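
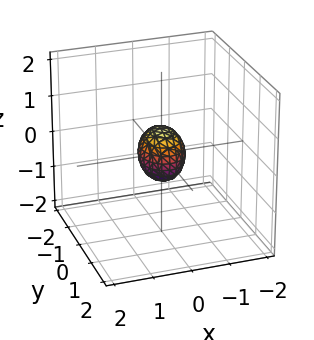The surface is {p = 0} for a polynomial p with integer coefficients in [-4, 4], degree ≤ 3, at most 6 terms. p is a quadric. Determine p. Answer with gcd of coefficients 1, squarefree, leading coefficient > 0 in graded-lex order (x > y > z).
3*x^2 + 2*y^2 + 2*z^2 - 1

(a) The degree is 2 — a closed, bounded, convex surface; a quadric.
(b) Symmetries: the z ↦ −z reflection is a symmetry, so z appears only in even powers; it's symmetric under y → −y, forcing even powers of y; mirror symmetry x ↦ −x ⇒ only even powers of x.
(c) Assembling these constraints gives the stated polynomial.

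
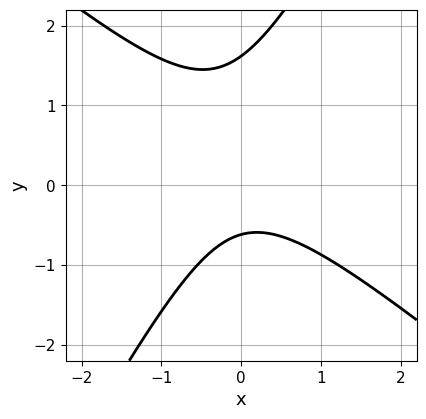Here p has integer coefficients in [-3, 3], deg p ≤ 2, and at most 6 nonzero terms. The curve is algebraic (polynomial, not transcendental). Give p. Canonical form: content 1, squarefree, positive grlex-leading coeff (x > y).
3*x^2 + 2*x*y - 2*y^2 + 2*y + 2

(a) The degree is 2 — the shape is more complex than any degree-1 curve.
(b) Observable constraints: it misses every integer gridline on the x-axis.
(c) Solving for integer coefficients yields p as stated.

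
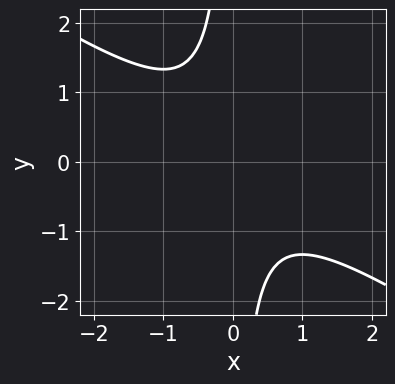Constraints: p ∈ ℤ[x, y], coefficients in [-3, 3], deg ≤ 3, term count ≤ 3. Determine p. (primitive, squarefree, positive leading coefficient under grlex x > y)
The degree is 2 — no degree-1 curve has this shape.
Reading off the gridlines: no y-intercept at any integer in the box; the curve avoids every integer x-axis point in the box.
Assembling these constraints gives the stated polynomial.

2*x^2 + 3*x*y + 2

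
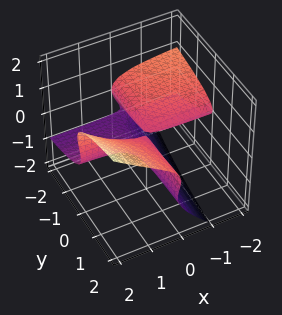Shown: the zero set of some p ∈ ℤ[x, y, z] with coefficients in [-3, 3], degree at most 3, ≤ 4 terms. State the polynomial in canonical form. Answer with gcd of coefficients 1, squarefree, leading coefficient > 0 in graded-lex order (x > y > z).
First, degree: no degree-2 surface has this shape, so deg p = 3.
Then, against the integer gridlines: every point of the y-axis in the box is on the surface; every point of the x-axis in the box is on the surface; it crosses the z-axis at the gridline z = -1.
Finally, assembling these constraints gives the stated polynomial.

2*x*z^2 - 2*z^3 + x*y - 2*z^2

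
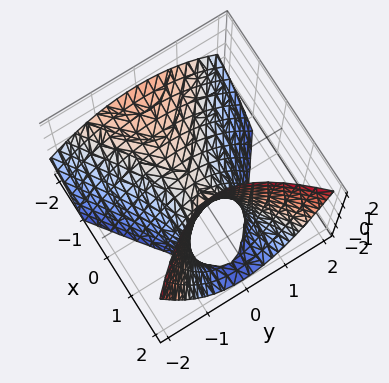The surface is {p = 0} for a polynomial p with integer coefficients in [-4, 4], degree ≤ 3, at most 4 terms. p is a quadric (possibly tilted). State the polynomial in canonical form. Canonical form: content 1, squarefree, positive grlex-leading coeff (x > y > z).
deg p = 2. A generic line meets the surface in up to 2 points.
Observable constraints: it crosses the x-axis at the gridline x = 0; it meets the z-axis at z = 0 (among the integer gridlines).
These observations pin down the coefficients.

x^2 + 2*x*z - 2*y^2 - 2*z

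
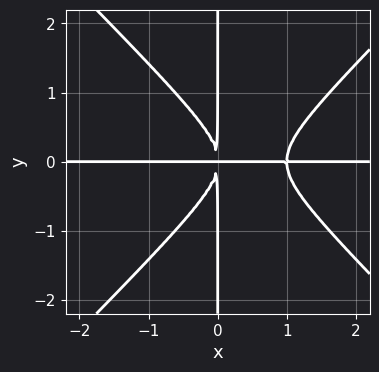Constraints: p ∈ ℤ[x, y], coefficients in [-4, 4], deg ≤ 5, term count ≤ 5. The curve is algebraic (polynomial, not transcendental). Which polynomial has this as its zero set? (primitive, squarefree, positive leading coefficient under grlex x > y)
x^3*y - x*y^3 - x^2*y

Degree: no degree-3 curve has this shape, so deg p = 4.
From the visible intercepts: the visible x-axis segment lies entirely on the curve; every point of the y-axis in the box is on the curve.
These observations pin down the coefficients.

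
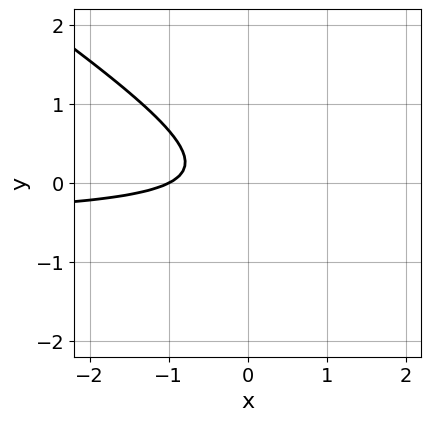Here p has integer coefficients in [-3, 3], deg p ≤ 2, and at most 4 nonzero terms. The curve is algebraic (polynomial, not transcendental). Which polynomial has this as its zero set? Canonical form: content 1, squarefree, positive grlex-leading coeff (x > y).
2*x*y + 3*y^2 + x + 1

First, degree: no degree-1 curve has this shape, so deg p = 2.
Then, observable constraints: the curve avoids every integer y-axis point in the box; it meets the x-axis at x = -1 (among the integer gridlines).
Finally, the integer polynomial consistent with all of this is the stated p.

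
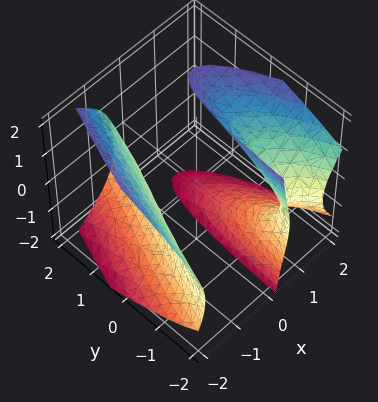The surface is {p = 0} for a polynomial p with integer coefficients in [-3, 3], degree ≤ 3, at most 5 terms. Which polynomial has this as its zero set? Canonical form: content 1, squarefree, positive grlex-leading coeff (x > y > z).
First, I count 2 distinct pieces. They look like related sheets of one shape, so recover p as a whole.
Next, deg p = 3. No degree-2 surface has this shape.
Next, observable constraints: the surface avoids every integer z-axis point in the box; it misses every integer gridline on the y-axis.
Finally, together with the visible shape, these determine p as stated.

2*x^3 - 2*x*z^2 + 3*x*y + 3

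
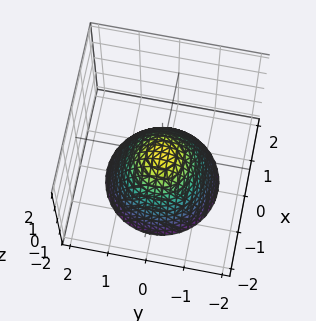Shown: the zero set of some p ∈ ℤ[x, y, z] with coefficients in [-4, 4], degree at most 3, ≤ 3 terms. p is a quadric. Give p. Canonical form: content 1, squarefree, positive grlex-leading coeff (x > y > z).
First, degree: a paraboloid; a quadric, so deg p = 2.
Next, by symmetry, the z-axis is an axis of rotation, so x and y enter only as x² + y².
Next, reading off the gridlines: one x-axis crossing is at x = 0; it meets the z-axis at z = 0 (among the integer gridlines).
Finally, putting this together gives p.

x^2 + y^2 + z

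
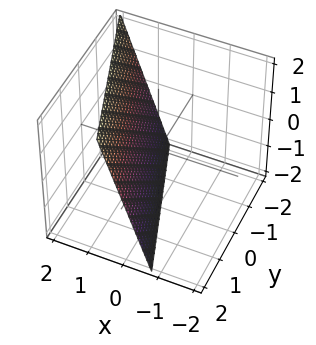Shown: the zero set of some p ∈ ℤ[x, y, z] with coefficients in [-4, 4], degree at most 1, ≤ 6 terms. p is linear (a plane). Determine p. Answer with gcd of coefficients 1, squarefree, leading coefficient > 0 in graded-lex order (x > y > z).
3*x + y - z - 2

1. Degree: the surface is flat (a plane), so deg p = 1.
2. Checking where it meets the axes: it crosses the z-axis at the gridline z = -2; one y-axis crossing is at y = 2.
3. These observations pin down the coefficients.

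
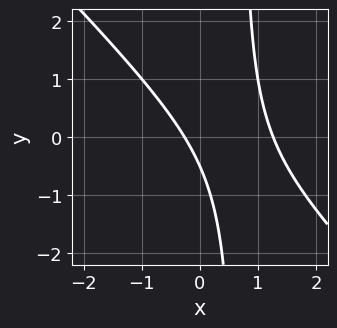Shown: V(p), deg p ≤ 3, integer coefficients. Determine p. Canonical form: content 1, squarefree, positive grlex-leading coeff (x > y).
First, degree: the shape is more complex than any degree-1 curve, so deg p = 2.
Finally, putting this together gives p.

3*x^2 + 3*x*y - 3*x - 2*y - 1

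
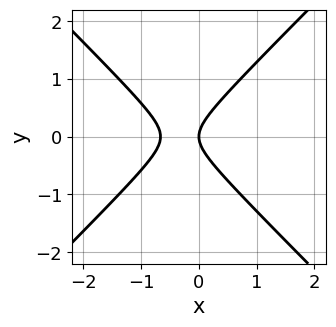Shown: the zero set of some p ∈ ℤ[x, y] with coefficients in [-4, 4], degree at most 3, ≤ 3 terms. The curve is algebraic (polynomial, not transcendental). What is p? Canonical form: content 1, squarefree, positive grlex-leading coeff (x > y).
3*x^2 - 3*y^2 + 2*x

(a) The degree is 2 — a generic line meets the curve in up to 2 points.
(b) Symmetries: it's symmetric under y → −y, forcing even powers of y.
(c) Checking where it meets the axes: one y-axis crossing is at y = 0; one x-axis crossing is at x = 0.
(d) Solving for integer coefficients yields p as stated.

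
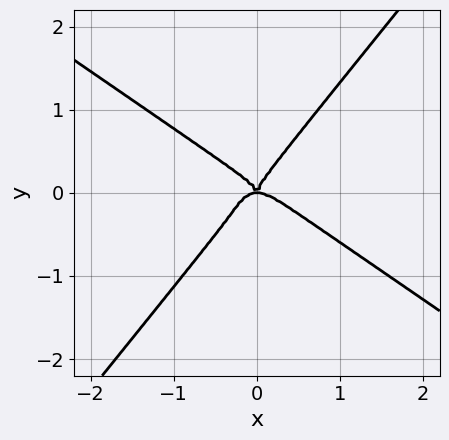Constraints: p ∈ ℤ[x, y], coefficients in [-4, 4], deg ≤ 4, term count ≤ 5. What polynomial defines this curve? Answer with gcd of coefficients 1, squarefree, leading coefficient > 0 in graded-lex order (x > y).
1. Degree: a generic line meets the curve in up to 4 points, so deg p = 4.
2. Reading off the gridlines: it crosses the y-axis at the gridline y = 0; it meets the x-axis at x = 0 (among the integer gridlines).
3. The integer polynomial consistent with all of this is the stated p.

2*x^4 + x^3*y + 2*x*y^3 - 3*y^4 + x^2*y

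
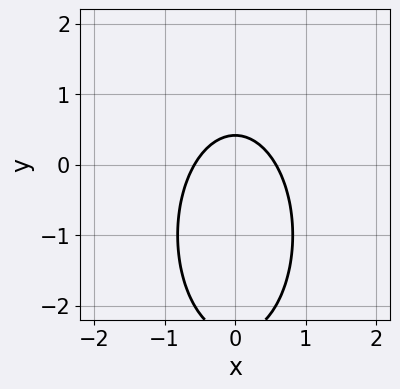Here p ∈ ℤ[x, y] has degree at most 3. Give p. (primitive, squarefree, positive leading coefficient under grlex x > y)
3*x^2 + y^2 + 2*y - 1

1. deg p = 2. No degree-1 curve has this shape.
2. Symmetries: mirror symmetry x ↦ −x ⇒ only even powers of x.
3. Assembling these constraints gives the stated polynomial.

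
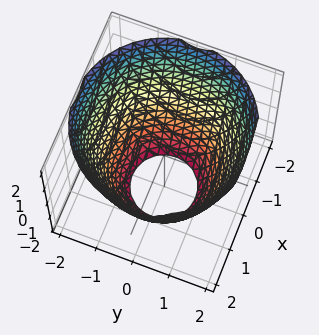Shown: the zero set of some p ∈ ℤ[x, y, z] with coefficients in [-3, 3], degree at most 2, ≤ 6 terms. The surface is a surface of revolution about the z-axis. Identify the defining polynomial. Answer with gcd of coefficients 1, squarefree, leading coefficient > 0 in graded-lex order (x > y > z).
x^2 + y^2 - z - 3

deg p = 2.
By symmetry, the surface is invariant under rotation about z: p = q(x² + y², z).
From the visible intercepts: it misses every integer gridline on the z-axis; a circular section at z = -2 has radius exactly 1.
Matching integer coefficients to the picture gives p.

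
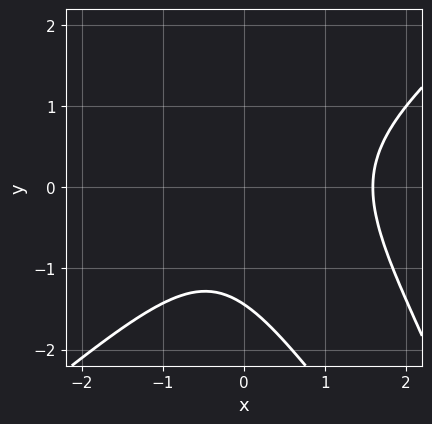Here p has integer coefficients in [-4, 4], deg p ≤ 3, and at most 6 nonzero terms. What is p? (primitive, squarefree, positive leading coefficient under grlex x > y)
First, degree: the shape is more complex than any degree-2 curve, so deg p = 3.
Finally, matching integer coefficients to the picture gives p.

2*x^3 - 2*x*y^2 - y^3 - 2*x^2 - 3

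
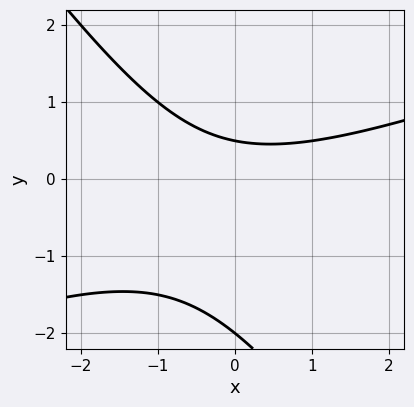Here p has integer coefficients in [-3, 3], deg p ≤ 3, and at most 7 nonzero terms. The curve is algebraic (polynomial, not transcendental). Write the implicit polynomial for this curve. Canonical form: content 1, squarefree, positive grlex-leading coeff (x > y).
deg p = 2. No degree-1 curve has this shape.
Against the integer gridlines: it meets the y-axis at y = -2 (among the integer gridlines); no x-intercept at any integer in the box.
Solving for integer coefficients yields p as stated.

x^2 - 2*x*y - 2*y^2 - 3*y + 2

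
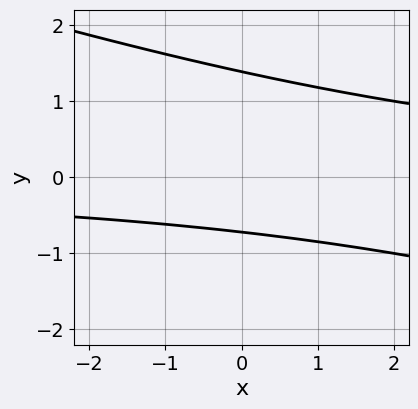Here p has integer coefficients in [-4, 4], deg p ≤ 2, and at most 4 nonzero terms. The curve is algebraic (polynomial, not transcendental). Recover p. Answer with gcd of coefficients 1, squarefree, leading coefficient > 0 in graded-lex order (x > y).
First, deg p = 2. No degree-1 curve has this shape.
Next, from the visible intercepts: no x-intercept at any integer in the box.
Finally, together with the visible shape, these determine p as stated.

x*y + 3*y^2 - 2*y - 3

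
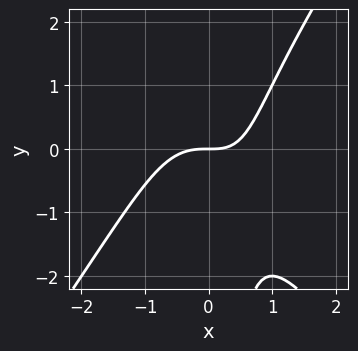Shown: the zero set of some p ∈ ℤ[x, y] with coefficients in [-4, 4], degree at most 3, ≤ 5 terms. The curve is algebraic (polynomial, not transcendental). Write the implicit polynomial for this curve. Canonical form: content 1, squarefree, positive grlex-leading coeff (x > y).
2*x^3 - x*y^2 + x*y - 2*y

deg p = 3. No degree-2 curve has this shape.
From the axis intercepts and sections: one y-axis crossing is at y = 0; one x-axis crossing is at x = 0.
The integer polynomial consistent with all of this is the stated p.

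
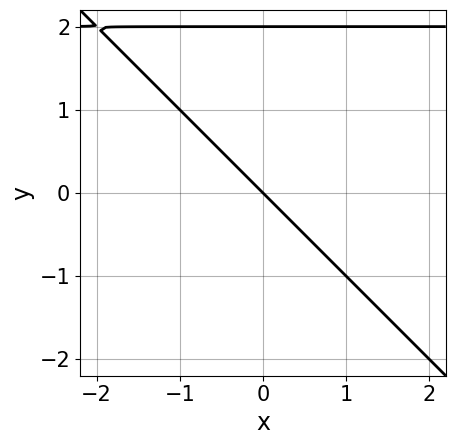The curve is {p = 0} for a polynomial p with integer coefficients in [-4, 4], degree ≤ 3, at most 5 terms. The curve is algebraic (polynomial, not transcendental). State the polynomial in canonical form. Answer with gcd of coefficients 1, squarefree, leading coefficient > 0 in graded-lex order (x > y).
x*y + y^2 - 2*x - 2*y

(a) Degree: no degree-1 curve has this shape, so deg p = 2.
(b) Checking where it meets the axes: the y-axis gridline crossings are at y ∈ {0, 2}; one x-axis crossing is at x = 0.
(c) Matching integer coefficients to the picture gives p.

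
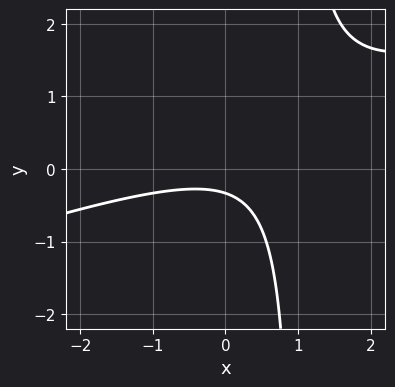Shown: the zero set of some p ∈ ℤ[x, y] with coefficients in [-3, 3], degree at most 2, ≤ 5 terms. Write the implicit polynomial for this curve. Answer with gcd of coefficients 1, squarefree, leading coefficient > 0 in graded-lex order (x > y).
x^2 - 3*x*y + 3*y + 1

1. deg p = 2.
2. Observable constraints: the curve avoids every integer x-axis point in the box.
3. Matching integer coefficients to the picture gives p.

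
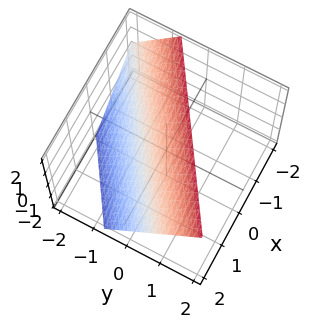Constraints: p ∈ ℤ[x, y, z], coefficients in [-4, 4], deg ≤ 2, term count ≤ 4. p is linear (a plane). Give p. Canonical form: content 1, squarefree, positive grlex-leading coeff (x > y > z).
2*x - 3*y + 2*z - 2

1. Degree: every cross-section is a straight line — this is a plane, so deg p = 1.
2. Reading off the gridlines: it meets the x-axis at x = 1 (among the integer gridlines); it crosses the z-axis at the gridline z = 1.
3. Fitting integer coefficients to these (and the overall shape) gives p.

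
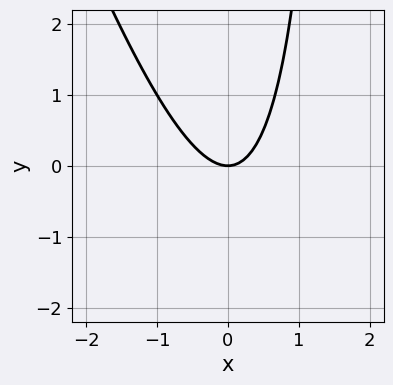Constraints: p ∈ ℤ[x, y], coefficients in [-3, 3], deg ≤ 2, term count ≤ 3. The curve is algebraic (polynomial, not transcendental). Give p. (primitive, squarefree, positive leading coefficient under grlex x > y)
3*x^2 + x*y - 2*y

(a) Degree: a generic line meets the curve in up to 2 points, so deg p = 2.
(b) Observable constraints: one y-axis crossing is at y = 0; it crosses the x-axis at the gridline x = 0.
(c) Together with the visible shape, these determine p as stated.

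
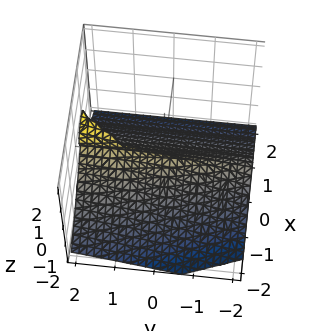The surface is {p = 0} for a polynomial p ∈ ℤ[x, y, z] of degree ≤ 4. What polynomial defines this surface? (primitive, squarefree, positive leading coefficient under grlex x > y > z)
x^2*z + x*y*z + y*z^2 - 3*z^3 - 3*x^2

Degree: no degree-2 surface has this shape, so deg p = 3.
Reading off the gridlines: the visible y-axis segment lies entirely on the surface; one x-axis crossing is at x = 0; it crosses the z-axis at the gridline z = 0.
These observations pin down the coefficients.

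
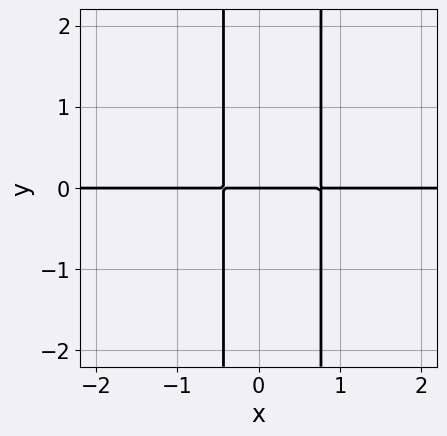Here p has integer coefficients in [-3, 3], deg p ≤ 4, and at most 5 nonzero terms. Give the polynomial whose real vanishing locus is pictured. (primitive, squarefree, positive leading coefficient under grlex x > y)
3*x^2*y - x*y - y

Degree: no degree-2 curve has this shape, so deg p = 3.
From the visible intercepts: every point of the x-axis in the box is on the curve; it meets the y-axis at y = 0 (among the integer gridlines).
Fitting integer coefficients to these (and the overall shape) gives p.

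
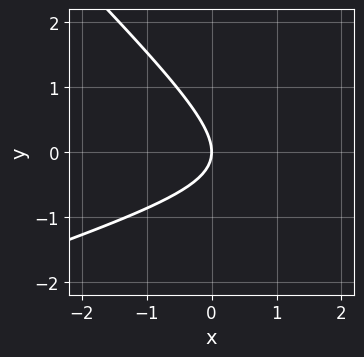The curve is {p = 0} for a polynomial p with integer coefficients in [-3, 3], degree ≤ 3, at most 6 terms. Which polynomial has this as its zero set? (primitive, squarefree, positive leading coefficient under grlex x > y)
(a) The degree is 2 — the shape is more complex than any degree-1 curve.
(b) Observable constraints: it meets the x-axis at x = 0 (among the integer gridlines); one y-axis crossing is at y = 0.
(c) Solving for integer coefficients yields p as stated.

x^2 - 2*x*y - 3*y^2 - 3*x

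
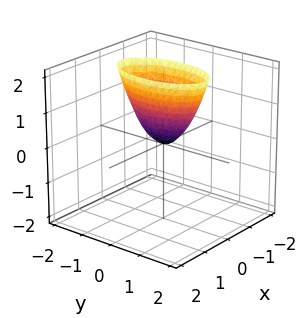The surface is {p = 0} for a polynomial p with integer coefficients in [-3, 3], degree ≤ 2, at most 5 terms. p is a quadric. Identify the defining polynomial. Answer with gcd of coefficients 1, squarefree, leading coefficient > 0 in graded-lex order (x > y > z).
First, deg p = 2. A paraboloid; a quadric.
Then, symmetries: the x ↦ −x reflection is a symmetry, so x appears only in even powers; mirror symmetry y ↦ −y ⇒ only even powers of y.
Next, checking where it meets the axes: it meets the y-axis at y = 0 (among the integer gridlines); it crosses the x-axis at the gridline x = 0.
Finally, assembling these constraints gives the stated polynomial.

3*x^2 + y^2 - z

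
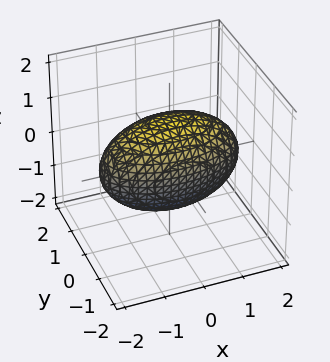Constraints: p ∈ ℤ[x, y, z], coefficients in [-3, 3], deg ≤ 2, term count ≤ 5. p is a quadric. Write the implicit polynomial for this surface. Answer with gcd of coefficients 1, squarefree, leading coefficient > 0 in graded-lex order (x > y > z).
x^2 + 3*y^2 + 2*z^2 - 3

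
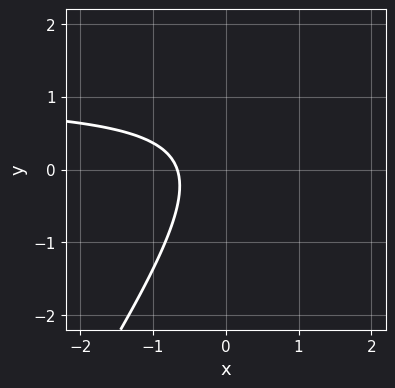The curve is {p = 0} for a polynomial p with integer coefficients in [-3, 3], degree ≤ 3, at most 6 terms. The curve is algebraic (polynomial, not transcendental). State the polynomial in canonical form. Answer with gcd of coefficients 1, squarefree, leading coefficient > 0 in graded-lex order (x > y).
First, deg p = 2.
Then, against the integer gridlines: the curve avoids every integer y-axis point in the box.
Finally, fitting integer coefficients to these (and the overall shape) gives p.

3*x*y - 2*y^2 - 3*x + y - 2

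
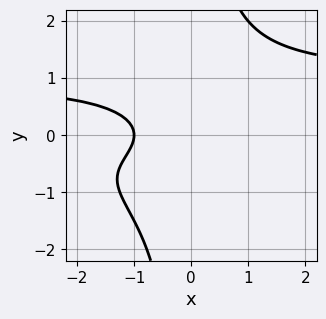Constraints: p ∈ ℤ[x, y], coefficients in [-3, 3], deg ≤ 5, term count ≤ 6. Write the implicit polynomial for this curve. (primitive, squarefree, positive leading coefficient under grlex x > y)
2*x*y^3 - 3*y^2 - 2*x - 2

(a) The degree is 4 — the shape is more complex than any degree-3 curve.
(b) Against the integer gridlines: it meets the x-axis at x = -1 (among the integer gridlines); it misses every integer gridline on the y-axis.
(c) These observations pin down the coefficients.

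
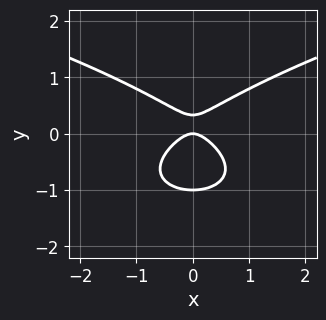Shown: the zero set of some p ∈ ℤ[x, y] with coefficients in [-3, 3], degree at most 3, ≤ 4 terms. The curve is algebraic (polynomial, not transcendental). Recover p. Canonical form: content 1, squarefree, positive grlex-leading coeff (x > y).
3*y^3 - 2*x^2 + 2*y^2 - y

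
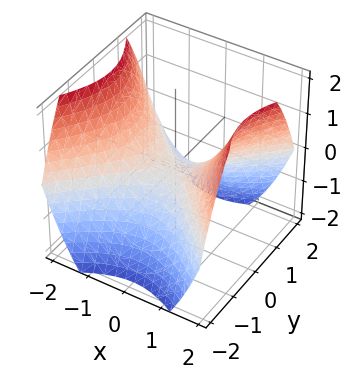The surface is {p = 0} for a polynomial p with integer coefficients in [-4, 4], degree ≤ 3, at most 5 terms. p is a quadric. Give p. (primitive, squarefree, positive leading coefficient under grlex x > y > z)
1. The degree is 2 — a saddle surface; a quadric.
2. Symmetries: the y ↦ −y reflection is a symmetry, so y appears only in even powers; mirror symmetry x ↦ −x ⇒ only even powers of x.
3. From the axis intercepts and sections: one x-axis crossing is at x = 0; it crosses the z-axis at the gridline z = 0; it meets the y-axis at y = 0 (among the integer gridlines).
4. Solving for integer coefficients yields p as stated.

2*x^2 - 2*y^2 - 3*z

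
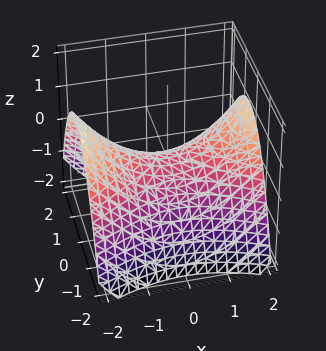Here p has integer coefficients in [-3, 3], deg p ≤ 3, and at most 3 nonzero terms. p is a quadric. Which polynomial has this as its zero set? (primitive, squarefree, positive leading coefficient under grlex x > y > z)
x^2 - 2*y^2 - 3*z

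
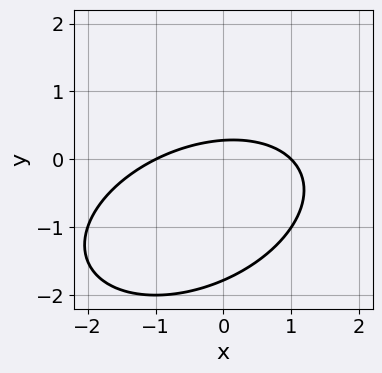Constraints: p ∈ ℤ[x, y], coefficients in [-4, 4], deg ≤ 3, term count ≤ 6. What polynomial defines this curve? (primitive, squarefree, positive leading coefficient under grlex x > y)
x^2 - x*y + 2*y^2 + 3*y - 1

First, deg p = 2. The shape is more complex than any degree-1 curve.
Next, against the integer gridlines: among the integer gridlines, it crosses the x-axis at x ∈ {-1, 1}.
Finally, fitting integer coefficients to these (and the overall shape) gives p.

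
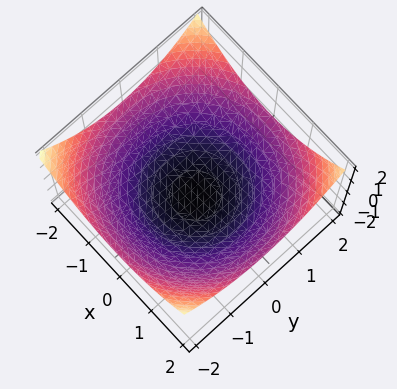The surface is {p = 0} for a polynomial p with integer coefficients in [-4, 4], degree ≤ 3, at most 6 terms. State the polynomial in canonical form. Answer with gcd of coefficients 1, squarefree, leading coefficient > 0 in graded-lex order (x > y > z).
First, deg p = 2. No degree-1 surface has this shape.
Then, symmetries: every cross-section ⟂ z is a circle, so x, y appear only via x² + y².
Next, observable constraints: it meets the z-axis at z = -1 (among the integer gridlines); a circular section at z = 0 has radius between 1 and 2.
Finally, putting this together gives p.

x^2 + y^2 - 3*z - 3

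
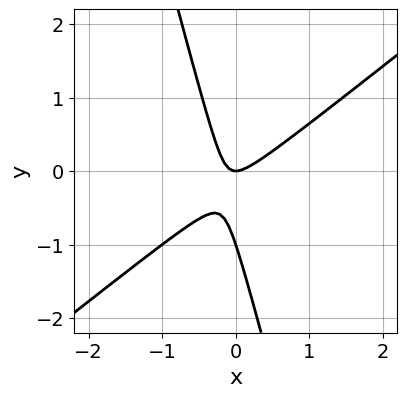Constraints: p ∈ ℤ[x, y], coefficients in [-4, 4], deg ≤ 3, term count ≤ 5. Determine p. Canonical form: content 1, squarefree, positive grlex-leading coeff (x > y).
3*x^2 - 3*x*y - y^2 - y

1. deg p = 2. No degree-1 curve has this shape.
2. From the axis intercepts and sections: among the integer gridlines, it crosses the y-axis at y ∈ {-1, 0}; it crosses the x-axis at the gridline x = 0.
3. Fitting integer coefficients to these (and the overall shape) gives p.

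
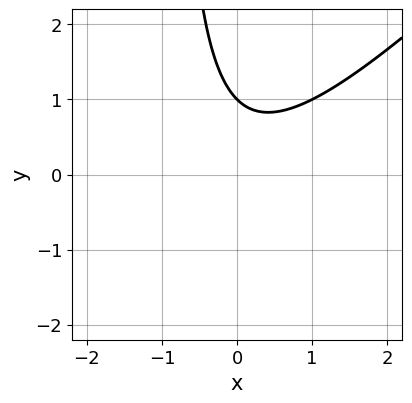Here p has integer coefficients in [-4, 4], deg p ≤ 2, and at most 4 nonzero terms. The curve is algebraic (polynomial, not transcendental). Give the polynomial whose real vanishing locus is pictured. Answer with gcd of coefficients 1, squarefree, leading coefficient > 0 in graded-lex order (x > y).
First, deg p = 2. No degree-1 curve has this shape.
Next, from the axis intercepts and sections: the curve avoids every integer x-axis point in the box; it crosses the y-axis at the gridline y = 1.
Finally, solving for integer coefficients yields p as stated.

x^2 - x*y - y + 1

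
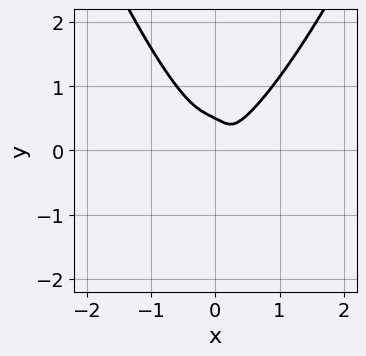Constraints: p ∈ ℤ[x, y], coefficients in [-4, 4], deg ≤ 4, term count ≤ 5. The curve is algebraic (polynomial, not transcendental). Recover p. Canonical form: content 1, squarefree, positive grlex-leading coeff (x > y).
(a) deg p = 4. A generic line meets the curve in up to 4 points.
(b) Matching integer coefficients to the picture gives p.

3*x^4 - x*y^2 - 2*y^3 + y^2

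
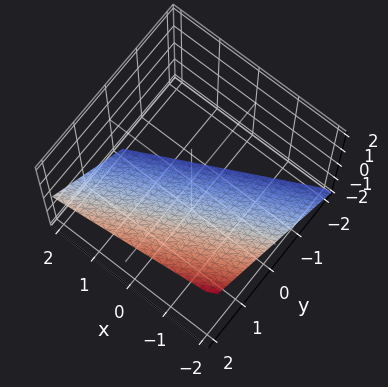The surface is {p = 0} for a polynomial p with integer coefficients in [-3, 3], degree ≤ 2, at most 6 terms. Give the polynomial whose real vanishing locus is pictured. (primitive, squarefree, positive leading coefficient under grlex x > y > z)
x - 2*y + 2*z + 2

(a) Degree: the surface is flat (a plane), so deg p = 1.
(b) Observable constraints: one x-axis crossing is at x = -2; it meets the y-axis at y = 1 (among the integer gridlines).
(c) These observations pin down the coefficients. Check: (0, 0, -1) on the z-axis lies on the surface, and p(0, 0, -1) = 0. ✓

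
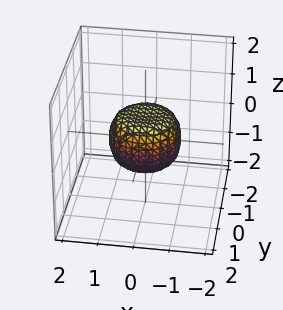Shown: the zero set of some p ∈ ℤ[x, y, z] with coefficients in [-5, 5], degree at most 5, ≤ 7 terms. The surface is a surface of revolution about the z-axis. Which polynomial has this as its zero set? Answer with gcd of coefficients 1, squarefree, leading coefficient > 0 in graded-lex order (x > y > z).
2*x^4 + 4*x^2*y^2 + 2*y^4 - x^2 - y^2 + 2*z^2 - 1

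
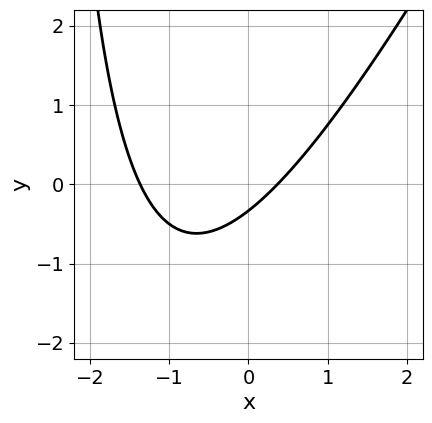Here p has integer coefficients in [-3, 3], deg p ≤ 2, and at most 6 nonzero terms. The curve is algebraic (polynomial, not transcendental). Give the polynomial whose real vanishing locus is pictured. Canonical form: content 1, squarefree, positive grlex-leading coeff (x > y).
2*x^2 - x*y + 2*x - 3*y - 1

First, degree: no degree-1 curve has this shape, so deg p = 2.
Finally, the integer polynomial consistent with all of this is the stated p.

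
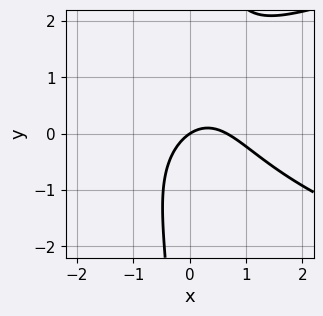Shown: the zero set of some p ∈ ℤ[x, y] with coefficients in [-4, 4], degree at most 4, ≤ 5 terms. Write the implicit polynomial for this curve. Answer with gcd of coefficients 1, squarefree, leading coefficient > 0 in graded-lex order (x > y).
1. The degree is 3 — no degree-2 curve has this shape.
2. From the axis intercepts and sections: it meets the x-axis at x = 0 (among the integer gridlines); it crosses the y-axis at the gridline y = 0.
3. Together with the visible shape, these determine p as stated.

2*x*y^2 - 3*x^2 - x*y + 2*x - 3*y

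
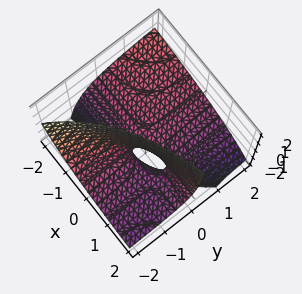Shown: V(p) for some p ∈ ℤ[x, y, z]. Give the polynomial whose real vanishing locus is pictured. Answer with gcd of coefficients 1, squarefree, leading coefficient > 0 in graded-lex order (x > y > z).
x*y - x*z + 2*y*z + z

deg p = 2. A generic line meets the surface in up to 2 points.
Reading off the gridlines: one z-axis crossing is at z = 0; the visible x-axis segment lies entirely on the surface; the visible y-axis segment lies entirely on the surface.
These observations pin down the coefficients.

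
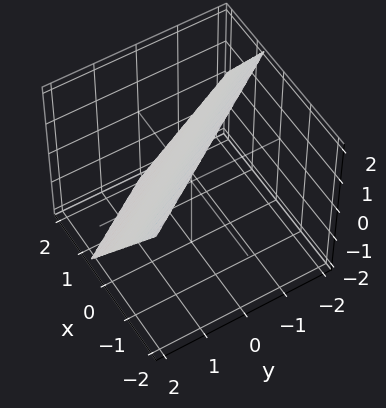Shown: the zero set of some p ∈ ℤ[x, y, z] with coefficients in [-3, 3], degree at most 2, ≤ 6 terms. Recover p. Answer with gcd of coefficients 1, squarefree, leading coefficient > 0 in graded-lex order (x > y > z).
(a) The degree is 1 — every cross-section is a straight line — this is a plane.
(b) From the visible intercepts: one z-axis crossing is at z = 1; it crosses the y-axis at the gridline y = 1.
(c) Putting this together gives p.

3*x + 2*y + 2*z - 2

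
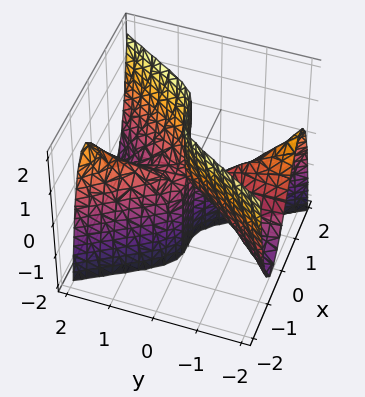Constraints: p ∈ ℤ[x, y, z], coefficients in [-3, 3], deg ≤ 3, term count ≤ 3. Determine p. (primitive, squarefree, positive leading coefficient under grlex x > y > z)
2*x^3 - x*y^2 - y*z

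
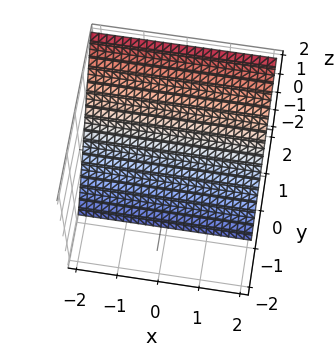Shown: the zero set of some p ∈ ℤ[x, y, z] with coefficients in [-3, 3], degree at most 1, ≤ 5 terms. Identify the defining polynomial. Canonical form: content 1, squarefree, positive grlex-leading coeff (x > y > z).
3*y - 2*z - 2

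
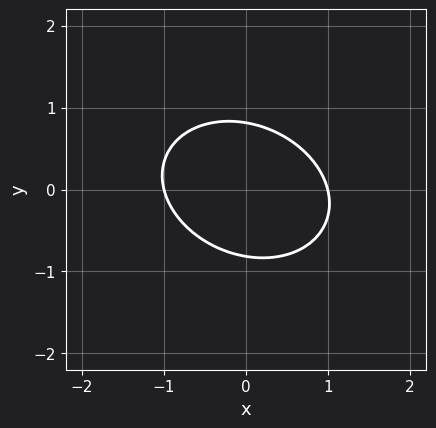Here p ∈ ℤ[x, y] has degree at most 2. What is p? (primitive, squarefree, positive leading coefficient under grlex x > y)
deg p = 2. A generic line meets the curve in up to 2 points.
From the axis intercepts and sections: the x-axis gridline crossings are at x ∈ {-1, 1}.
Putting this together gives p.

2*x^2 + x*y + 3*y^2 - 2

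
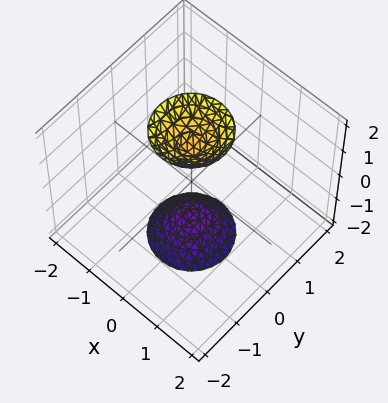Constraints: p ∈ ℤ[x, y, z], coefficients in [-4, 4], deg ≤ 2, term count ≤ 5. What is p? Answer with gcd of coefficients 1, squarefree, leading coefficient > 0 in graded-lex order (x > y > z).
(a) I count 2 distinct pieces. They look like related sheets of one shape, so recover p as a whole.
(b) Degree: the shape is more complex than any degree-1 surface, so deg p = 2.
(c) Symmetries: rotational symmetry about the z-axis ⇒ p depends on x, y only through x² + y².
(d) From the visible intercepts: no x-intercept at any integer in the box; no y-intercept at any integer in the box.
(e) The integer polynomial consistent with all of this is the stated p.

3*x^2 + 3*y^2 - z^2 + 2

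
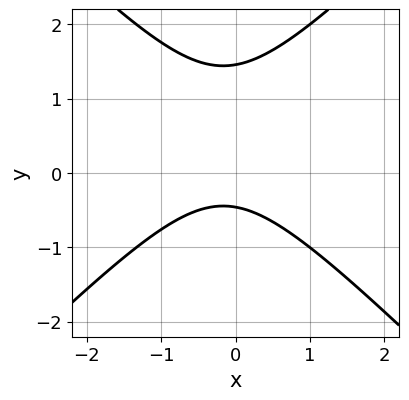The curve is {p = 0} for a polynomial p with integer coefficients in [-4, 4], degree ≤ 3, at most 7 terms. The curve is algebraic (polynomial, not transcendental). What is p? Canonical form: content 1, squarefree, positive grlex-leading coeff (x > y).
First, the degree is 2 — a generic line meets the curve in up to 2 points.
Next, checking where it meets the axes: no x-intercept at any integer in the box.
Finally, fitting integer coefficients to these (and the overall shape) gives p.

3*x^2 - 3*y^2 + x + 3*y + 2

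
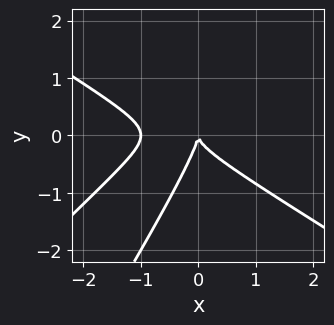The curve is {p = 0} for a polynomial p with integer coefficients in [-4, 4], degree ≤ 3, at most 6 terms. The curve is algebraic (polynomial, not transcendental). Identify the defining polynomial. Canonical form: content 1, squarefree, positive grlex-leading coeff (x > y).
Degree: a generic line meets the curve in up to 3 points, so deg p = 3.
From the axis intercepts and sections: it meets the y-axis at y = 0 (among the integer gridlines); among the integer gridlines, it crosses the x-axis at x ∈ {-1, 0}.
These observations pin down the coefficients.

x^3 - 2*x*y^2 + y^3 + x^2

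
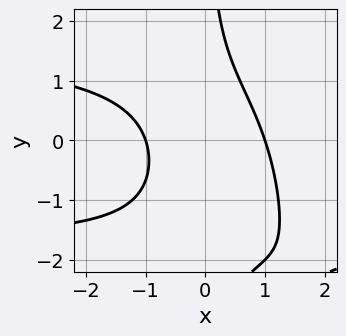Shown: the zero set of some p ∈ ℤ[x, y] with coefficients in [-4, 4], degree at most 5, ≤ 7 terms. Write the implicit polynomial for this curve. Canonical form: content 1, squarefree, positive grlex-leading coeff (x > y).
x^2*y^2 - 2*x*y^2 - 3*x^2 - 2*x*y + 3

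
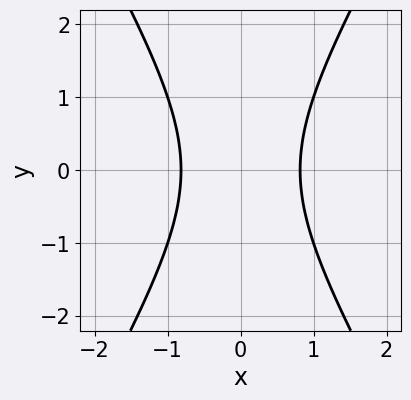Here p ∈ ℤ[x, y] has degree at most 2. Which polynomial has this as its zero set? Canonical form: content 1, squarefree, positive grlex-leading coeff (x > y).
1. Degree: the shape is more complex than any degree-1 curve, so deg p = 2.
2. Symmetries: the x ↦ −x reflection is a symmetry, so x appears only in even powers; mirror symmetry y ↦ −y ⇒ only even powers of y.
3. Checking where it meets the axes: it misses every integer gridline on the y-axis.
4. The integer polynomial consistent with all of this is the stated p.

3*x^2 - y^2 - 2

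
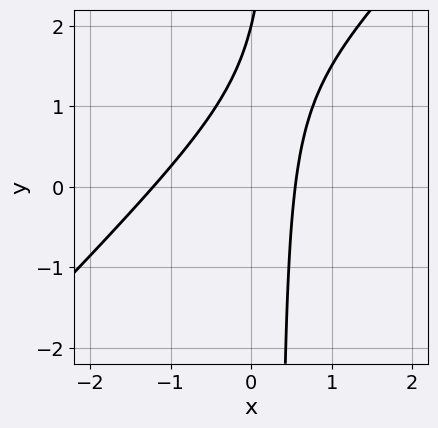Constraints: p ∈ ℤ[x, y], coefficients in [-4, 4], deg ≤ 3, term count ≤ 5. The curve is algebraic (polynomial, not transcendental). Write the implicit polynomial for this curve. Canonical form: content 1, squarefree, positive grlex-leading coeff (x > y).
3*x^2 - 3*x*y + 2*x + y - 2

deg p = 2. No degree-1 curve has this shape.
Against the integer gridlines: it meets the y-axis at y = 2 (among the integer gridlines).
Assembling these constraints gives the stated polynomial.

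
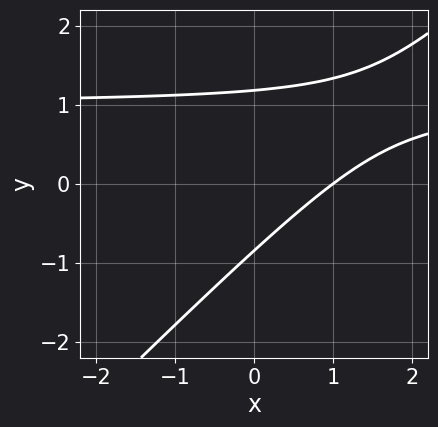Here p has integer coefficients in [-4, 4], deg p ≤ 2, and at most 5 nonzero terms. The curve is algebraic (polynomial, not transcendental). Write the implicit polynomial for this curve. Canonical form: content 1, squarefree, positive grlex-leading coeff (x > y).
3*x*y - 3*y^2 - 3*x + y + 3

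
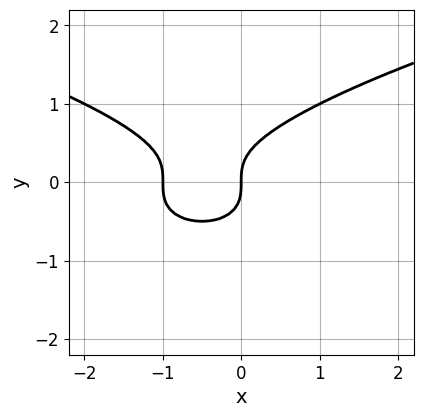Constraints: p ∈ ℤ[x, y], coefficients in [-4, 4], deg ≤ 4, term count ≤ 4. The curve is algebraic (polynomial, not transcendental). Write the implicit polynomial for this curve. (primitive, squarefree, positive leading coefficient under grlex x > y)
The degree is 3 — no degree-2 curve has this shape.
Checking where it meets the axes: it crosses the y-axis at the gridline y = 0; among the integer gridlines, it crosses the x-axis at x ∈ {-1, 0}.
These observations pin down the coefficients.

2*y^3 - x^2 - x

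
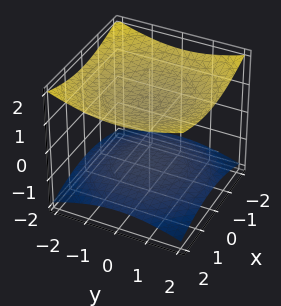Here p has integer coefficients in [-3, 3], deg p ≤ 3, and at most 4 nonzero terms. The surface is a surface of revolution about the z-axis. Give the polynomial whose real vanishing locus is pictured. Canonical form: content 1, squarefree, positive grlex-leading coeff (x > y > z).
The picture has 2 separate pieces. They look like related sheets of one shape, so recover p as a whole.
Degree: no degree-1 surface has this shape, so deg p = 2.
Symmetries: every cross-section ⟂ z is a circle, so x, y appear only via x² + y².
From the axis intercepts and sections: it misses every integer gridline on the y-axis; the z-axis gridline crossings are at z ∈ {-1, 1}.
Fitting integer coefficients to these (and the overall shape) gives p.

x^2 + y^2 - 3*z^2 + 3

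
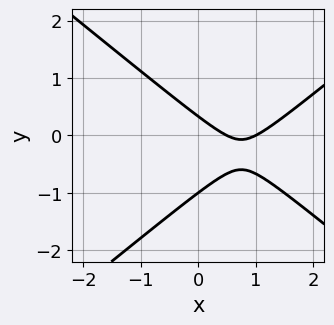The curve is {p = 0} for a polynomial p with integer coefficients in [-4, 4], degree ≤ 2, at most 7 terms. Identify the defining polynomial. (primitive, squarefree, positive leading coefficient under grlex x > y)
(a) The degree is 2 — no degree-1 curve has this shape.
(b) Reading off the gridlines: it crosses the y-axis at the gridline y = -1; one x-axis crossing is at x = 1.
(c) Matching integer coefficients to the picture gives p.

2*x^2 - 3*y^2 - 3*x - 2*y + 1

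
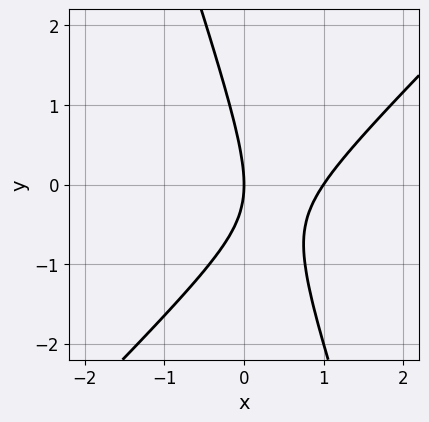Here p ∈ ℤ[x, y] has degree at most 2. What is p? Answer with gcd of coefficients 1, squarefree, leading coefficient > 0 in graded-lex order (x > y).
3*x^2 - 2*x*y - y^2 - 3*x

1. deg p = 2.
2. Observable constraints: one y-axis crossing is at y = 0; among the integer gridlines, it crosses the x-axis at x ∈ {0, 1}.
3. The integer polynomial consistent with all of this is the stated p.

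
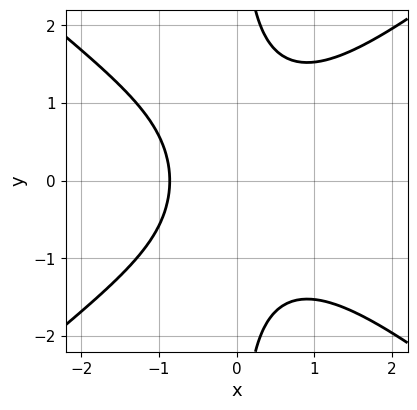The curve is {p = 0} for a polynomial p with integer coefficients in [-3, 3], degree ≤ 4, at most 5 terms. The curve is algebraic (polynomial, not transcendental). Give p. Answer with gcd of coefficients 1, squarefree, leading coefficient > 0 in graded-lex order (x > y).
1. The degree is 3 — a generic line meets the curve in up to 3 points.
2. Symmetries: mirror symmetry y ↦ −y ⇒ only even powers of y.
3. Observable constraints: it misses every integer gridline on the y-axis.
4. Assembling these constraints gives the stated polynomial.

2*x^3 - 3*x*y^2 + 2*x + 3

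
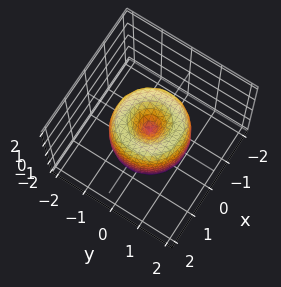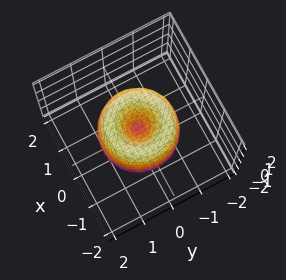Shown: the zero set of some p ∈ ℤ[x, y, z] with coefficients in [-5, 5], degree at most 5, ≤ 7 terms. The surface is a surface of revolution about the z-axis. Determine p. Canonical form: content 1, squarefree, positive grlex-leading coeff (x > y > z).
2*x^4 + 4*x^2*y^2 + 2*y^4 - 3*x^2 - 3*y^2 + z^2

First, the degree is 4 — no degree-3 surface has this shape.
Next, symmetries: the surface is invariant under rotation about z: p = q(x² + y², z).
Next, observable constraints: it meets the y-axis at y = 0 (among the integer gridlines); a circular section at z = 0 has radius between 1 and 2.
Finally, these observations pin down the coefficients.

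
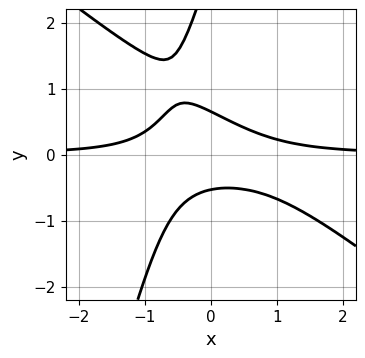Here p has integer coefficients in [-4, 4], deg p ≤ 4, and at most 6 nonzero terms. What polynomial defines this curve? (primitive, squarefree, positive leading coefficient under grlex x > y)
1. Degree: a generic line meets the curve in up to 3 points, so deg p = 3.
2. Observable constraints: it misses every integer gridline on the x-axis.
3. Matching integer coefficients to the picture gives p.

3*x^2*y + 3*x*y^2 - y^3 + 3*y^2 - 1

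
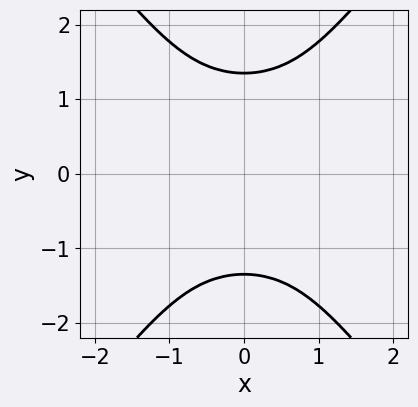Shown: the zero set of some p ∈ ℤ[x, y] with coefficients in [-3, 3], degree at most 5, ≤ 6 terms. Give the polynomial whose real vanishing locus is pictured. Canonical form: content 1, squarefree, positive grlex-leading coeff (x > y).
x^4 + 3*x^2*y^2 - 2*y^4 + 2*y^2 + 3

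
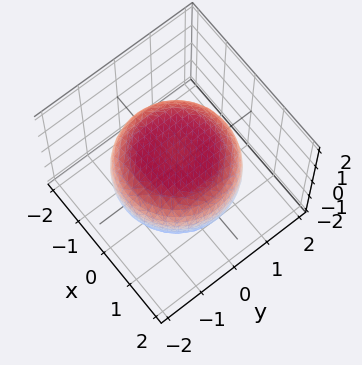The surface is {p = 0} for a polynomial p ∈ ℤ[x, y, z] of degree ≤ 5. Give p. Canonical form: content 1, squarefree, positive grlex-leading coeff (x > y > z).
x^4 + 2*x^2*y^2 + y^4 - x^2 - y^2 + 3*z^2 - 3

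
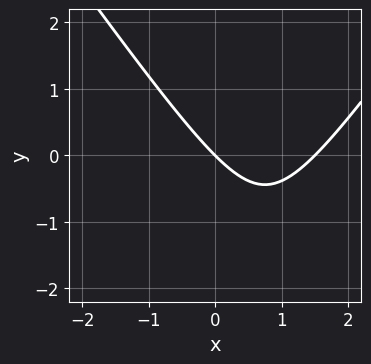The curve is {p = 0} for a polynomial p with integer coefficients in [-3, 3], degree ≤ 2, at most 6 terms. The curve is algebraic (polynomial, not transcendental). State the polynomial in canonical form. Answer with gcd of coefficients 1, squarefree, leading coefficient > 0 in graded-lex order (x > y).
(a) The degree is 2 — a generic line meets the curve in up to 2 points.
(b) Reading off the gridlines: it meets the x-axis at x = 0 (among the integer gridlines); one y-axis crossing is at y = 0.
(c) Solving for integer coefficients yields p as stated.

2*x^2 - y^2 - 3*x - 3*y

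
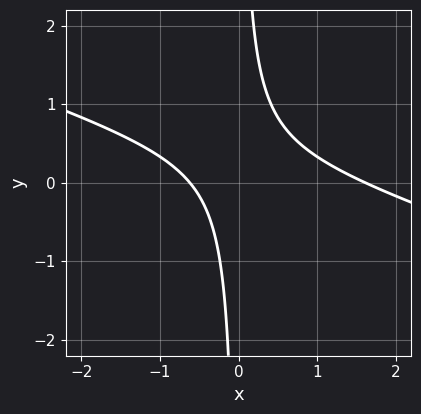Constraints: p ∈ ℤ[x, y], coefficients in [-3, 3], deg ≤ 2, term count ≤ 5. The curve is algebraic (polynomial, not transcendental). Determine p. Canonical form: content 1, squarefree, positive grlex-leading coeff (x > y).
(a) The degree is 2 — no degree-1 curve has this shape.
(b) Against the integer gridlines: it misses every integer gridline on the y-axis.
(c) Together with the visible shape, these determine p as stated.

x^2 + 3*x*y - x - 1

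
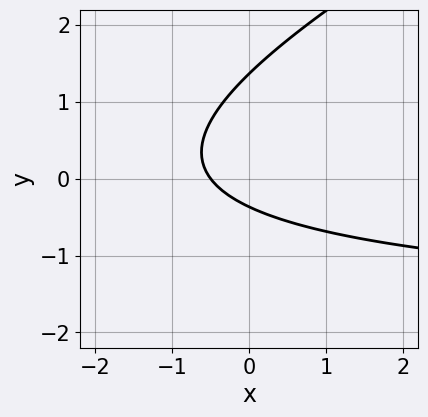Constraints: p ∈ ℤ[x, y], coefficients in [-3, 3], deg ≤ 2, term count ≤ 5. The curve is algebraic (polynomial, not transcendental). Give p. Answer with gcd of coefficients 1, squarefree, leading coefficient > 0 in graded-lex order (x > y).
x*y - 2*y^2 + 2*x + 2*y + 1

The degree is 2 — a generic line meets the curve in up to 2 points.
Matching integer coefficients to the picture gives p.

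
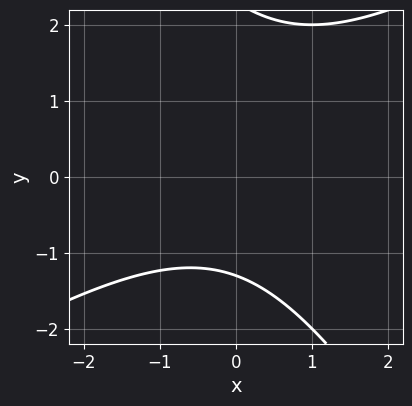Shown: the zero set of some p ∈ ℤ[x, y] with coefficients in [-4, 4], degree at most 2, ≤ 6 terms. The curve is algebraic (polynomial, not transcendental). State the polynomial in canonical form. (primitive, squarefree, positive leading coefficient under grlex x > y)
x^2 - x*y - y^2 + y + 3

First, deg p = 2. The shape is more complex than any degree-1 curve.
Next, reading off the gridlines: the curve avoids every integer x-axis point in the box.
Finally, matching integer coefficients to the picture gives p.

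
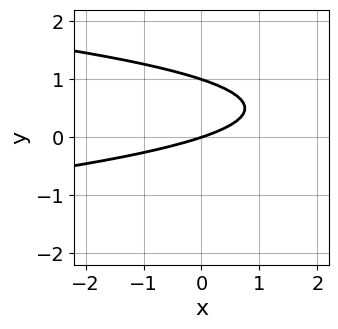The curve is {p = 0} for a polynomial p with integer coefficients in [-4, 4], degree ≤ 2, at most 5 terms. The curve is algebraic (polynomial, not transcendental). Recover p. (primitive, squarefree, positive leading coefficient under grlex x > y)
deg p = 2.
Observable constraints: the y-axis gridline crossings are at y ∈ {0, 1}; it meets the x-axis at x = 0 (among the integer gridlines).
Putting this together gives p.

3*y^2 + x - 3*y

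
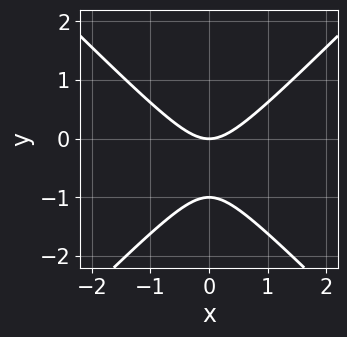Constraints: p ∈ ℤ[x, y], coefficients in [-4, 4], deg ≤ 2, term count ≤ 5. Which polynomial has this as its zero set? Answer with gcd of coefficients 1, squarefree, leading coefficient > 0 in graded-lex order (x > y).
x^2 - y^2 - y

(a) deg p = 2. The shape is more complex than any degree-1 curve.
(b) Symmetries: it's symmetric under x → −x, forcing even powers of x.
(c) Observable constraints: the y-axis gridline crossings are at y ∈ {-1, 0}; one x-axis crossing is at x = 0.
(d) Putting this together gives p.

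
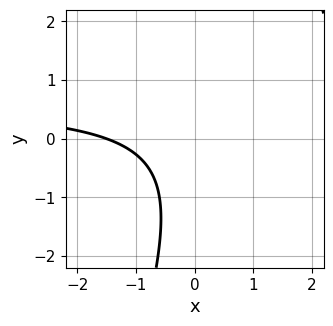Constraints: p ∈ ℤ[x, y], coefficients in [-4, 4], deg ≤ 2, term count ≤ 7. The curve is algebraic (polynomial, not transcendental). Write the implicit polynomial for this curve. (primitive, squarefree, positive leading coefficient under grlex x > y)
3*x*y - y^2 - 2*x - y - 3

The degree is 2 — the shape is more complex than any degree-1 curve.
From the axis intercepts and sections: it misses every integer gridline on the y-axis.
Matching integer coefficients to the picture gives p.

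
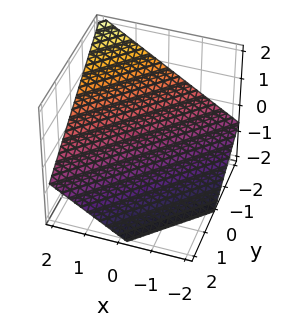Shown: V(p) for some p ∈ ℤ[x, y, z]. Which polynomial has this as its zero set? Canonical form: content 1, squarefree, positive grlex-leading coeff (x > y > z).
First, deg p = 1. The surface is flat (a plane).
Next, reading off the gridlines: one y-axis crossing is at y = -1; it crosses the x-axis at the gridline x = 1.
Finally, solving for integer coefficients yields p as stated.

2*x - 2*y - 3*z - 2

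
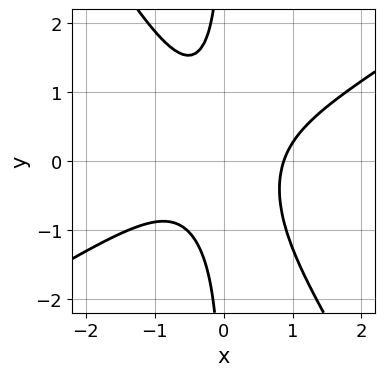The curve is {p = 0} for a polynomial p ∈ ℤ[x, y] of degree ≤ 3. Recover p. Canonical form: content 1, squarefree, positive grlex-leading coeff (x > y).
3*x^3 - 3*x^2*y - 3*x*y^2 - 2

1. deg p = 3. No degree-2 curve has this shape.
2. From the axis intercepts and sections: it misses every integer gridline on the y-axis.
3. Assembling these constraints gives the stated polynomial.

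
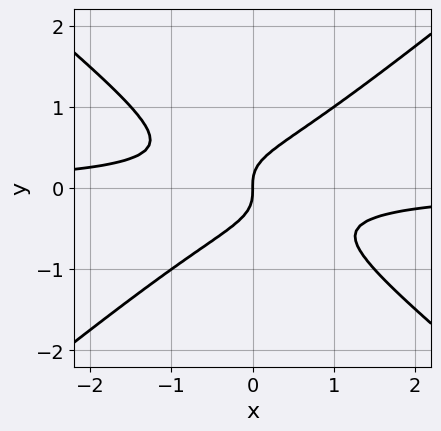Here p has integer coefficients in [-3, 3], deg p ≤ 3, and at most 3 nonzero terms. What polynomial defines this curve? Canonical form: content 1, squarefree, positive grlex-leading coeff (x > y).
2*x^2*y - 3*y^3 + x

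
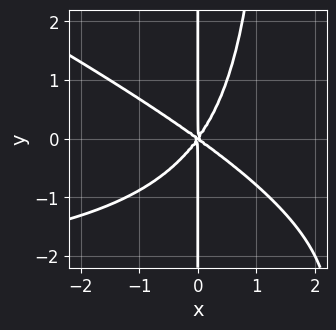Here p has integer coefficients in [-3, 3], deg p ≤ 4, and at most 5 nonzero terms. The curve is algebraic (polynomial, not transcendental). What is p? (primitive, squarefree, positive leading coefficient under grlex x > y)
deg p = 4. A generic line meets the curve in up to 4 points.
Checking where it meets the axes: every point of the y-axis in the box is on the curve; it meets the x-axis at x = 0 (among the integer gridlines).
Matching integer coefficients to the picture gives p.

x^3*y + 2*x^2*y^2 + 3*x^3 + 2*x^2*y - 3*x*y^2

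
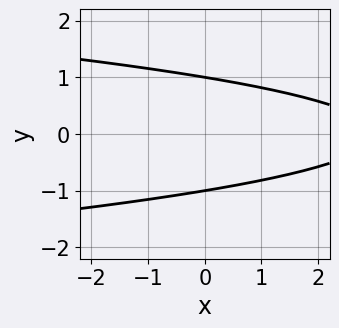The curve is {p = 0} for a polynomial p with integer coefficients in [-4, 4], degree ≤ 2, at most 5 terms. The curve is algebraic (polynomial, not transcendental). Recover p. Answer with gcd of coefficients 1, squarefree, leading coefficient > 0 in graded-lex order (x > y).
3*y^2 + x - 3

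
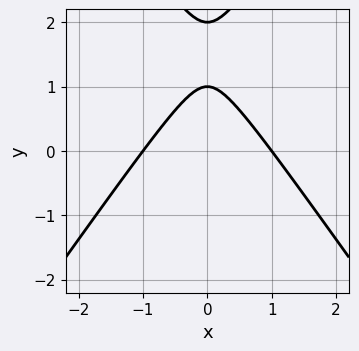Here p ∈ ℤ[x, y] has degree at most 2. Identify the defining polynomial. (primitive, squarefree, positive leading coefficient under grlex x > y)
(a) Degree: the shape is more complex than any degree-1 curve, so deg p = 2.
(b) Symmetries: mirror symmetry x ↦ −x ⇒ only even powers of x.
(c) Checking where it meets the axes: among the integer gridlines, it crosses the y-axis at y ∈ {1, 2}; among the integer gridlines, it crosses the x-axis at x ∈ {-1, 1}.
(d) These observations pin down the coefficients.

2*x^2 - y^2 + 3*y - 2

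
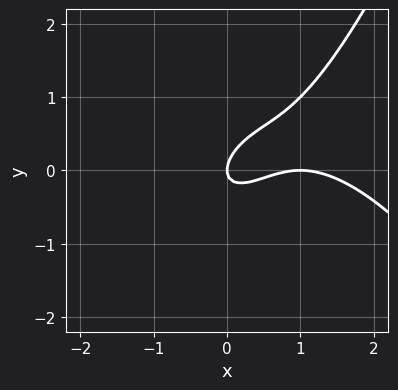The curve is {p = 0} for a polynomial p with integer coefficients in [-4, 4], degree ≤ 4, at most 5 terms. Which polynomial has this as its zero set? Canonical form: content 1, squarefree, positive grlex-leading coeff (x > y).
x^3 - 2*x^2 + 2*x*y - 2*y^2 + x

(a) Degree: the shape is more complex than any degree-2 curve, so deg p = 3.
(b) From the visible intercepts: one y-axis crossing is at y = 0; among the integer gridlines, it crosses the x-axis at x ∈ {0, 1}.
(c) Fitting integer coefficients to these (and the overall shape) gives p.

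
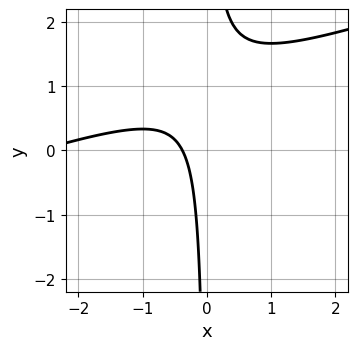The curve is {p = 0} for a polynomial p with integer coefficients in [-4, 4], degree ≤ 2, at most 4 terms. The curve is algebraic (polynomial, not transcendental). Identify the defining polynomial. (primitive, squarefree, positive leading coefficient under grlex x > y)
x^2 - 3*x*y + 3*x + 1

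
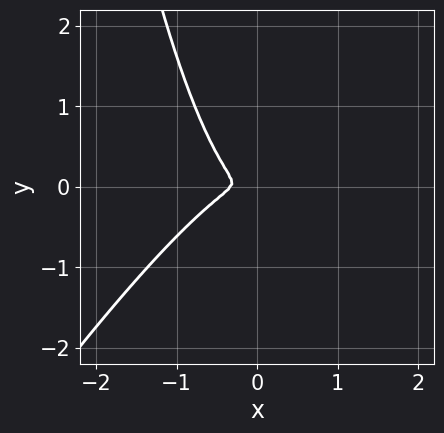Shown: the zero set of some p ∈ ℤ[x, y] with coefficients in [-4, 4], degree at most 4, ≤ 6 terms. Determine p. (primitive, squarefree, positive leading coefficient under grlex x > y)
3*x^3 - 2*x^2*y + x^2 + 2*y^2

The degree is 3 — a generic line meets the curve in up to 3 points.
Matching integer coefficients to the picture gives p.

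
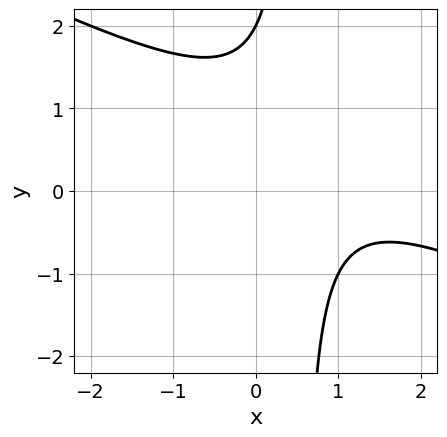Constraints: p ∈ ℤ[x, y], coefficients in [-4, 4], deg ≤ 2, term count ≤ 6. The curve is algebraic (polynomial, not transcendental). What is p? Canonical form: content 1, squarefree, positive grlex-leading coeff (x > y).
(a) deg p = 2. A generic line meets the curve in up to 2 points.
(b) From the axis intercepts and sections: it meets the y-axis at y = 2 (among the integer gridlines); the curve avoids every integer x-axis point in the box.
(c) Fitting integer coefficients to these (and the overall shape) gives p.

x^2 + 2*x*y - 2*x - y + 2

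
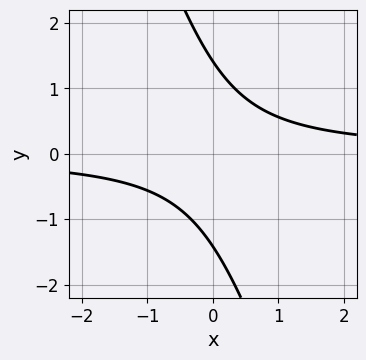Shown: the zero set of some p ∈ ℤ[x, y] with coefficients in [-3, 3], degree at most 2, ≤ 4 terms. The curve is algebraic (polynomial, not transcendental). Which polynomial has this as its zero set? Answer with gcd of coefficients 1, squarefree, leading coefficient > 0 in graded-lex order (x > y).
3*x*y + y^2 - 2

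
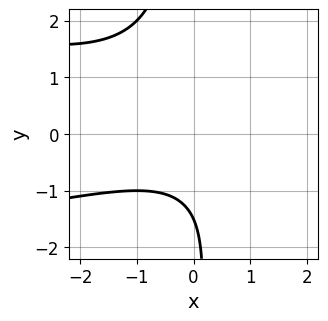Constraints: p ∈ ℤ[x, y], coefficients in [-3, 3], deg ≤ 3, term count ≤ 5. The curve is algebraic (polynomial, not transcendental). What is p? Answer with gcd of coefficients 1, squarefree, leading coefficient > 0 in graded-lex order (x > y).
First, degree: no degree-2 curve has this shape, so deg p = 3.
Then, from the visible intercepts: the curve avoids every integer x-axis point in the box.
Finally, these observations pin down the coefficients.

2*x*y^2 + x^2 + 2*y + 3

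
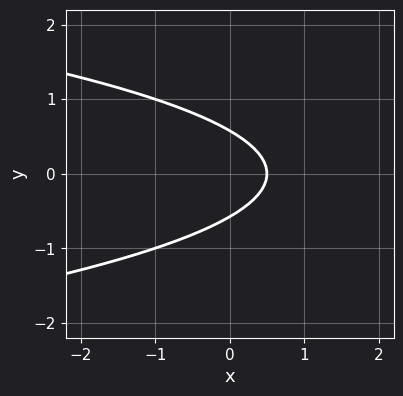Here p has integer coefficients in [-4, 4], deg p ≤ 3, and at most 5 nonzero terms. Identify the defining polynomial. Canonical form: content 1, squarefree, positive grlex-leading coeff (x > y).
3*y^2 + 2*x - 1

(a) The degree is 2 — a generic line meets the curve in up to 2 points.
(b) Symmetries: mirror symmetry y ↦ −y ⇒ only even powers of y.
(c) Fitting integer coefficients to these (and the overall shape) gives p.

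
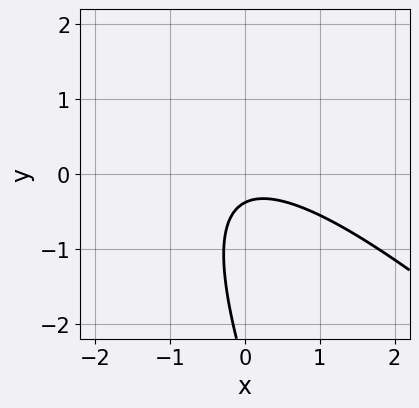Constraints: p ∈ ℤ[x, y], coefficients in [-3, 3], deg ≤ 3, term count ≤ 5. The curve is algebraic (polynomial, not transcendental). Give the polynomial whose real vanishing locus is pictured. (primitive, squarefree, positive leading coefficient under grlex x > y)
2*x^2 + 3*x*y + y^2 + 3*y + 1

(a) The degree is 2 — no degree-1 curve has this shape.
(b) From the visible intercepts: no x-intercept at any integer in the box.
(c) Together with the visible shape, these determine p as stated.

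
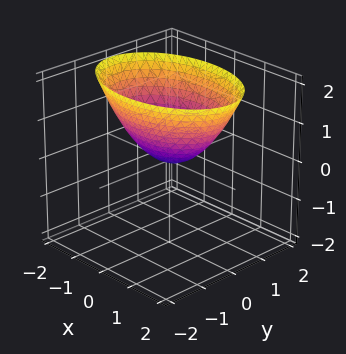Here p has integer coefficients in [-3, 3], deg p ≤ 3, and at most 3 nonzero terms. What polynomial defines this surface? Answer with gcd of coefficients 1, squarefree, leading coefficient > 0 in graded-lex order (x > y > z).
x^2 + 2*y^2 - 2*z

1. deg p = 2.
2. Symmetries: mirror symmetry y ↦ −y ⇒ only even powers of y; mirror symmetry x ↦ −x ⇒ only even powers of x.
3. From the visible intercepts: one y-axis crossing is at y = 0; one z-axis crossing is at z = 0; it meets the x-axis at x = 0 (among the integer gridlines).
4. Putting this together gives p.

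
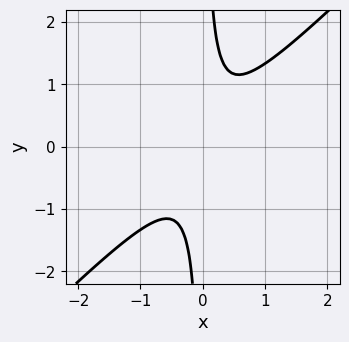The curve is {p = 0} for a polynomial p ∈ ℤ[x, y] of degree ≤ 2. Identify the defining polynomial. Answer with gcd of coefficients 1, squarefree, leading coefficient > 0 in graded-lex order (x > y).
First, deg p = 2. A generic line meets the curve in up to 2 points.
Next, checking where it meets the axes: no y-intercept at any integer in the box; the curve avoids every integer x-axis point in the box.
Finally, putting this together gives p.

3*x^2 - 3*x*y + 1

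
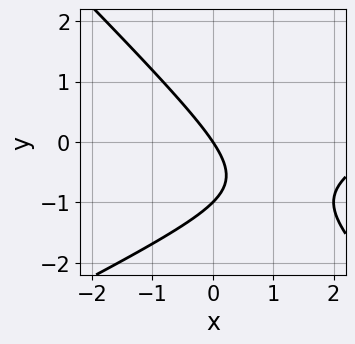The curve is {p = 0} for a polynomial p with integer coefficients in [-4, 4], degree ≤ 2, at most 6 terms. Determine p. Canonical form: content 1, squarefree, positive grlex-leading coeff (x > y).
x^2 - x*y - 2*y^2 - 3*x - 2*y

The degree is 2 — no degree-1 curve has this shape.
From the axis intercepts and sections: among the integer gridlines, it crosses the y-axis at y ∈ {-1, 0}; one x-axis crossing is at x = 0.
Matching integer coefficients to the picture gives p.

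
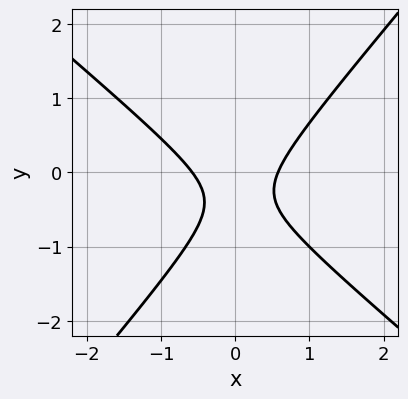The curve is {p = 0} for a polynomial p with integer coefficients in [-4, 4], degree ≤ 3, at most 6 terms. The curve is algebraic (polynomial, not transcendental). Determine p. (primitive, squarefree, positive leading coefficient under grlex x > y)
First, deg p = 2. No degree-1 curve has this shape.
Next, from the axis intercepts and sections: it misses every integer gridline on the y-axis.
Finally, solving for integer coefficients yields p as stated.

3*x^2 + x*y - 3*y^2 - 2*y - 1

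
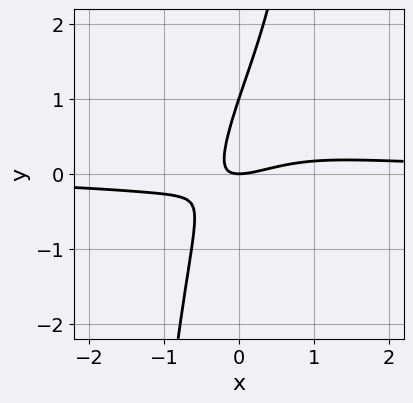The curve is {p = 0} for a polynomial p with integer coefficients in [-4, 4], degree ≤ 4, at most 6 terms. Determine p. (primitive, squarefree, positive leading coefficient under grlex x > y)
2*x^3*y - x^2 + 3*x*y - y^2 + y

(a) Degree: a generic line meets the curve in up to 4 points, so deg p = 4.
(b) From the visible intercepts: the y-axis gridline crossings are at y ∈ {0, 1}; one x-axis crossing is at x = 0.
(c) Solving for integer coefficients yields p as stated.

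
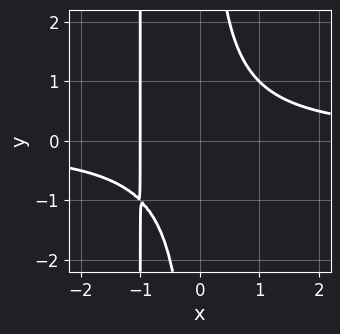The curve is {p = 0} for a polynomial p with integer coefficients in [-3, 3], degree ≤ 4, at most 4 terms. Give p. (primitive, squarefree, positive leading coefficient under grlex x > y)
x^2*y + x*y - x - 1

The degree is 3 — a generic line meets the curve in up to 3 points.
Reading off the gridlines: one x-axis crossing is at x = -1; it misses every integer gridline on the y-axis.
The integer polynomial consistent with all of this is the stated p.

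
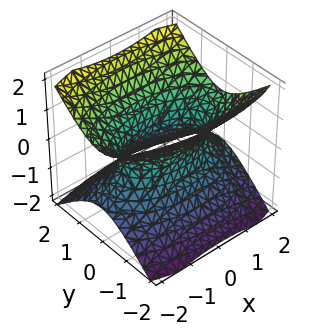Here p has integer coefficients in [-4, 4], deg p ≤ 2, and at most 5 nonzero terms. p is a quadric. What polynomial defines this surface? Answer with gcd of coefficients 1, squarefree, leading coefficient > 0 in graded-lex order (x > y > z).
1. deg p = 2. An hourglass — one-sheet hyperboloid; a quadric.
2. Symmetries: the z ↦ −z reflection is a symmetry, so z appears only in even powers; the x ↦ −x reflection is a symmetry, so x appears only in even powers; mirror symmetry y ↦ −y ⇒ only even powers of y.
3. Observable constraints: the surface avoids every integer z-axis point in the box.
4. Together with the visible shape, these determine p as stated.

x^2 + 3*y^2 - 3*z^2 - 2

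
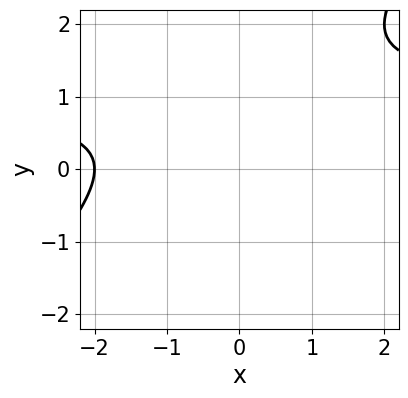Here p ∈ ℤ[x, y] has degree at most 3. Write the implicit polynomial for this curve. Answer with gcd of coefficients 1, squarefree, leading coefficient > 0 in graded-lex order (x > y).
First, degree: the shape is more complex than any degree-1 curve, so deg p = 2.
Next, checking where it meets the axes: one x-axis crossing is at x = -2; the curve avoids every integer y-axis point in the box.
Finally, these observations pin down the coefficients.

x*y - y^2 - x + 2*y - 2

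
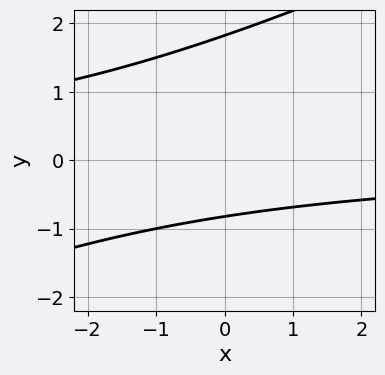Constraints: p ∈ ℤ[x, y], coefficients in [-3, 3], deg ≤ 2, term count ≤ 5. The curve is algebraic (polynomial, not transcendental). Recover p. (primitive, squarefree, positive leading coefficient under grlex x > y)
x*y - 2*y^2 + 2*y + 3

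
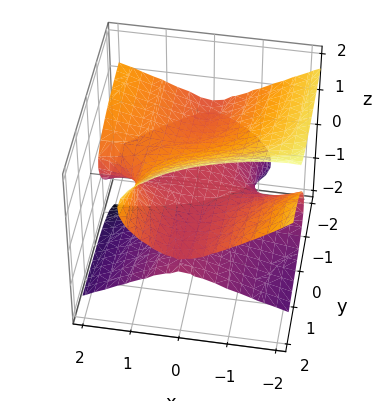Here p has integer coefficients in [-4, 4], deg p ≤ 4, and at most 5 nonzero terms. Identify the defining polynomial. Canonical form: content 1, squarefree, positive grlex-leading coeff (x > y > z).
(a) deg p = 3. No degree-2 surface has this shape.
(b) Checking where it meets the axes: among the integer gridlines, it crosses the z-axis at z ∈ {-1, 0, 1}; the visible y-axis segment lies entirely on the surface; the visible x-axis segment lies entirely on the surface.
(c) Solving for integer coefficients yields p as stated.

x^2*y + x*z^2 - 2*y*z^2 + 2*z^3 - 2*z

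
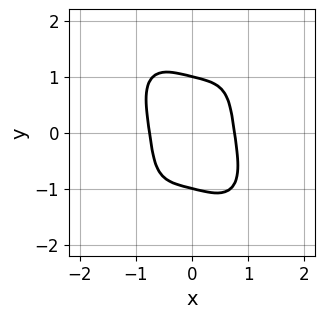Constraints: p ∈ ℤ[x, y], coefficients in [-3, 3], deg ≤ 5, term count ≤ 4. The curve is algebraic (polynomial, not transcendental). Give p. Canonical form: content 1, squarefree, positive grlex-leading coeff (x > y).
3*x^4 + y^4 + x*y - 1

deg p = 4.
Checking where it meets the axes: among the integer gridlines, it crosses the y-axis at y ∈ {-1, 1}.
Fitting integer coefficients to these (and the overall shape) gives p.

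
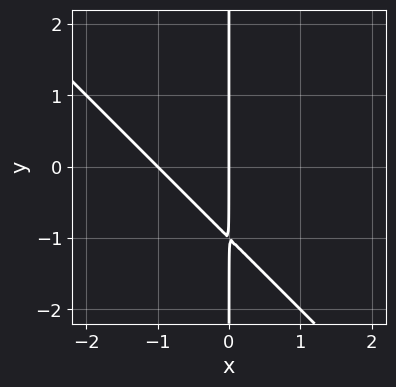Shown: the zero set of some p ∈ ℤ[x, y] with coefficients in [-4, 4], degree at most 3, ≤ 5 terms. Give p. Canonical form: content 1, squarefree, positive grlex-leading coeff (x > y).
x^2 + x*y + x

1. Degree: the shape is more complex than any degree-1 curve, so deg p = 2.
2. From the axis intercepts and sections: the visible y-axis segment lies entirely on the curve; the x-axis gridline crossings are at x ∈ {-1, 0}.
3. The integer polynomial consistent with all of this is the stated p.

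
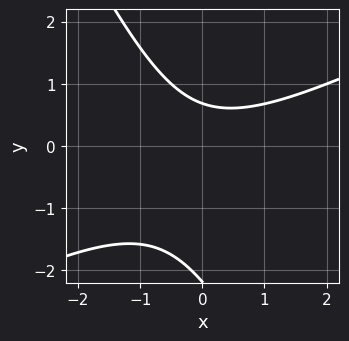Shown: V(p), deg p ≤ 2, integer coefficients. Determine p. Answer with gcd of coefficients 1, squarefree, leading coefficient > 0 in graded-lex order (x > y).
2*x^2 - 3*x*y - 2*y^2 - 3*y + 3

First, the degree is 2 — a generic line meets the curve in up to 2 points.
Then, checking where it meets the axes: no x-intercept at any integer in the box.
Finally, solving for integer coefficients yields p as stated.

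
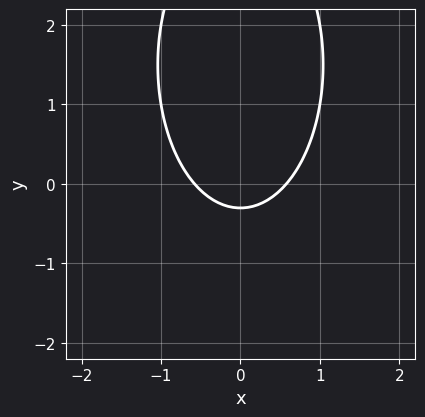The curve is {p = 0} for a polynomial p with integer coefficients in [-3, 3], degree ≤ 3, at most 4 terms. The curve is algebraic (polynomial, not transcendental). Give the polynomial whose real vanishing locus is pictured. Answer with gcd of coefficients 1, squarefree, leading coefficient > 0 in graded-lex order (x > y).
Degree: a generic line meets the curve in up to 2 points, so deg p = 2.
Symmetries: the x ↦ −x reflection is a symmetry, so x appears only in even powers.
These observations pin down the coefficients.

3*x^2 + y^2 - 3*y - 1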